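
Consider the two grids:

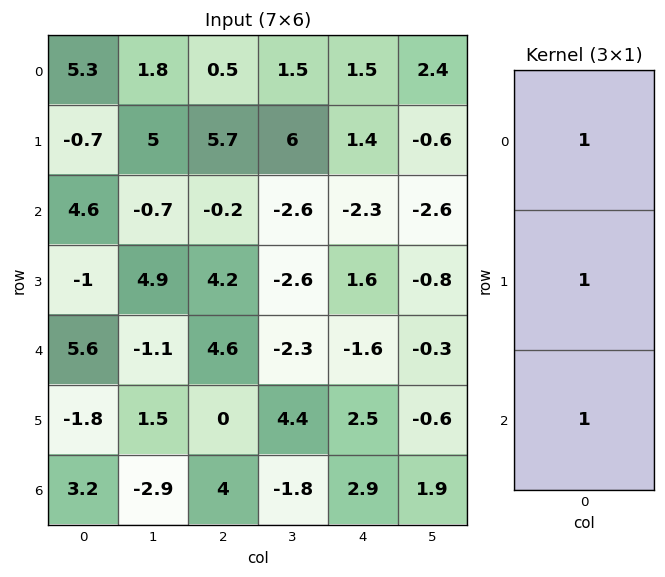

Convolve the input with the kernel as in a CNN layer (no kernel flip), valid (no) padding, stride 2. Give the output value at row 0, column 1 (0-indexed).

6

The receptive field on the input at this output position is [0.5 / 5.7 / -0.2]. Elementwise product with the kernel and sum: 0.5·1 + 5.7·1 + -0.2·1.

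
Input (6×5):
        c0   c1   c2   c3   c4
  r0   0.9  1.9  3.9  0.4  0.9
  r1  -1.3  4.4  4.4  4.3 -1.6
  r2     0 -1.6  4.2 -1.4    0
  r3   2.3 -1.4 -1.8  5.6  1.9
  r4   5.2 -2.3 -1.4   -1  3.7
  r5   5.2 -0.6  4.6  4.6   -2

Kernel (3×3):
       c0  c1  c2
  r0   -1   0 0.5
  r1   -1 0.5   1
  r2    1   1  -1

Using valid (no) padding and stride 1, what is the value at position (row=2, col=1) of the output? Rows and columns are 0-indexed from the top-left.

4.3

The receptive field on the input at this output position is [-1.6 4.2 -1.4 / -1.4 -1.8 5.6 / -2.3 -1.4 -1]. Elementwise product with the kernel and sum: -1.6·-1 + -1.4·0.5 + -1.4·-1 + -1.8·0.5 + 5.6·1 + -2.3·1 + -1.4·1 + -1·-1.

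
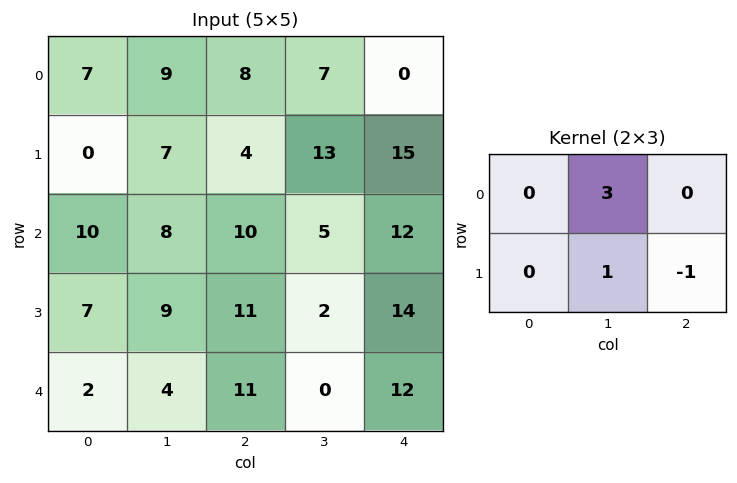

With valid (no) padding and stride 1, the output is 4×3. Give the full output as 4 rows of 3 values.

30 15 19
19 17 32
22 39 3
20 44 -6

Output[0,0]: The receptive field on the input at this output position is [7 9 8 / 0 7 4]. Elementwise product with the kernel and sum: 9·3 + 7·1 + 4·-1.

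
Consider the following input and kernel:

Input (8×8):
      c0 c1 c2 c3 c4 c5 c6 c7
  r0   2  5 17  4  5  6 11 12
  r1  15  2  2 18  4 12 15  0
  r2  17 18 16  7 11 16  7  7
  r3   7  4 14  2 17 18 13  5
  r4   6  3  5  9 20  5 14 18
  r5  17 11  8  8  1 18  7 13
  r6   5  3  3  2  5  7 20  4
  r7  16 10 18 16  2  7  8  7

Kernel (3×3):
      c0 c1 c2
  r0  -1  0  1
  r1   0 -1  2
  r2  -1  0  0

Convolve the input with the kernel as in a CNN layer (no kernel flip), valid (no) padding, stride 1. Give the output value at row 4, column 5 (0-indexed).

25

The receptive field on the input at this output position is [5 14 18 / 18 7 13 / 7 20 4]. Elementwise product with the kernel and sum: 5·-1 + 18·1 + 7·-1 + 13·2 + 7·-1.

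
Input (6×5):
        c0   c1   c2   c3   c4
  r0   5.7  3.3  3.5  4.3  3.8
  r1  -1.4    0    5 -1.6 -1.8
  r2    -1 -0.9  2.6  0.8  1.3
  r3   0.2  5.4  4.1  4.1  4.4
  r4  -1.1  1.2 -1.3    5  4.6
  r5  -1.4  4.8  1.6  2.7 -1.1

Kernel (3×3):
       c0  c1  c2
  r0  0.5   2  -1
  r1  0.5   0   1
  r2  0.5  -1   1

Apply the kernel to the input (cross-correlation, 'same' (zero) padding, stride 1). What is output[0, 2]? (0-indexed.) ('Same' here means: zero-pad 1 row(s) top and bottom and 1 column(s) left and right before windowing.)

-0.65

The receptive field on the zero-padded input at this output position is [0 0 0 / 3.3 3.5 4.3 / 0 5 -1.6]. Elementwise product with the kernel and sum: 0·0.5 + 0·2 + 0·-1 + 3.3·0.5 + 4.3·1 + 0·0.5 + 5·-1 + -1.6·1.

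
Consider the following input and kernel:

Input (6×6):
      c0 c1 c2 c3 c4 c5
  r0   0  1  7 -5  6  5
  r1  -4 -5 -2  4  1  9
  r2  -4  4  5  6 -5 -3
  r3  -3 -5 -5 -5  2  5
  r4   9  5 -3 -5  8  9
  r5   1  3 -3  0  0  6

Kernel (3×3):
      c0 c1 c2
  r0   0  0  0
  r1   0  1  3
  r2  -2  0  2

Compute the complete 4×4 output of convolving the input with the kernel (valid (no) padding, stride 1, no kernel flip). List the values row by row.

Output[0,0]: The receptive field on the input at this output position is [0 1 7 / -4 -5 -2 / -4 4 5]. Elementwise product with the kernel and sum: -5·1 + -2·3 + -4·-2 + 5·2.
Output[0,1]: The receptive field on the input at this output position is [1 7 -5 / -5 -2 4 / 4 5 6]. Elementwise product with the kernel and sum: -2·1 + 4·3 + 4·-2 + 6·2.

7 14 -13 10
15 23 5 6
-44 -40 23 45
-12 -24 25 47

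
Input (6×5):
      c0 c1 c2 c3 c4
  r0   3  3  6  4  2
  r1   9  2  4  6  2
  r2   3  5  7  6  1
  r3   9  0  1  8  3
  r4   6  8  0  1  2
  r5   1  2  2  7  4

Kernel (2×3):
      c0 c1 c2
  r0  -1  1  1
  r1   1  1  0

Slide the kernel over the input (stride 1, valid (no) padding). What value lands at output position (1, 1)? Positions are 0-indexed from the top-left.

The receptive field on the input at this output position is [2 4 6 / 5 7 6]. Elementwise product with the kernel and sum: 2·-1 + 4·1 + 6·1 + 5·1 + 7·1.

20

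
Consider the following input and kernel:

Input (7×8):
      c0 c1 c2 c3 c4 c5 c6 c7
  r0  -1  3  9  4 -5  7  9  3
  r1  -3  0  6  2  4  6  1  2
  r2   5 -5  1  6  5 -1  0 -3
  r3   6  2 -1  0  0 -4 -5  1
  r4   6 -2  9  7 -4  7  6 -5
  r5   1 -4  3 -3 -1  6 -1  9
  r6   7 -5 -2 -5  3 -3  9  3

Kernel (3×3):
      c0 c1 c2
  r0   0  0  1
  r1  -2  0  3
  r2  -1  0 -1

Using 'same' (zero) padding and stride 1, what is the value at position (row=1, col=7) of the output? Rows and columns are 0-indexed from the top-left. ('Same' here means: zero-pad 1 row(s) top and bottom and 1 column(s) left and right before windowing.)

The receptive field on the zero-padded input at this output position is [9 3 0 / 1 2 0 / 0 -3 0]. Elementwise product with the kernel and sum: 0·1 + 1·-2 + 0·3 + 0·-1 + 0·-1.

-2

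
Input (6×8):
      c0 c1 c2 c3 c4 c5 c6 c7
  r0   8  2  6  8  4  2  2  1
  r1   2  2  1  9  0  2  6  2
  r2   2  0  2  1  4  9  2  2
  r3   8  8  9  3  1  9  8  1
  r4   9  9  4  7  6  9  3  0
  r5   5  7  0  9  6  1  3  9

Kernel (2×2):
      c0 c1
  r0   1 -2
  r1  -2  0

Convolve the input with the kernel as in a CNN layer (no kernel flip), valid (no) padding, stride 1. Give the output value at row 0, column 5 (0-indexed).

The receptive field on the input at this output position is [2 2 / 2 6]. Elementwise product with the kernel and sum: 2·1 + 2·-2 + 2·-2.

-6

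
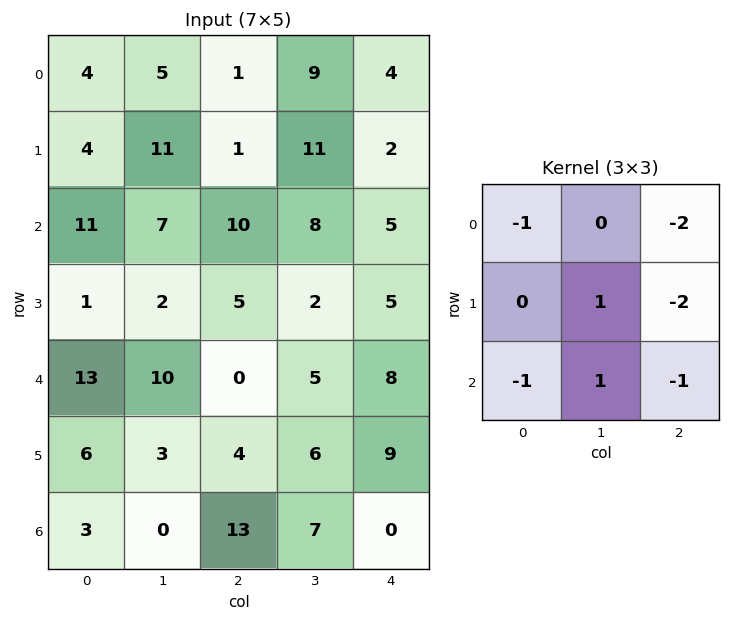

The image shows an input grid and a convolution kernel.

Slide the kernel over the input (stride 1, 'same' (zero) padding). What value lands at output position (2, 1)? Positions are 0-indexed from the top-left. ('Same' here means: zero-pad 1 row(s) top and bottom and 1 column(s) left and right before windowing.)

-23

The receptive field on the zero-padded input at this output position is [4 11 1 / 11 7 10 / 1 2 5]. Elementwise product with the kernel and sum: 4·-1 + 1·-2 + 7·1 + 10·-2 + 1·-1 + 2·1 + 5·-1.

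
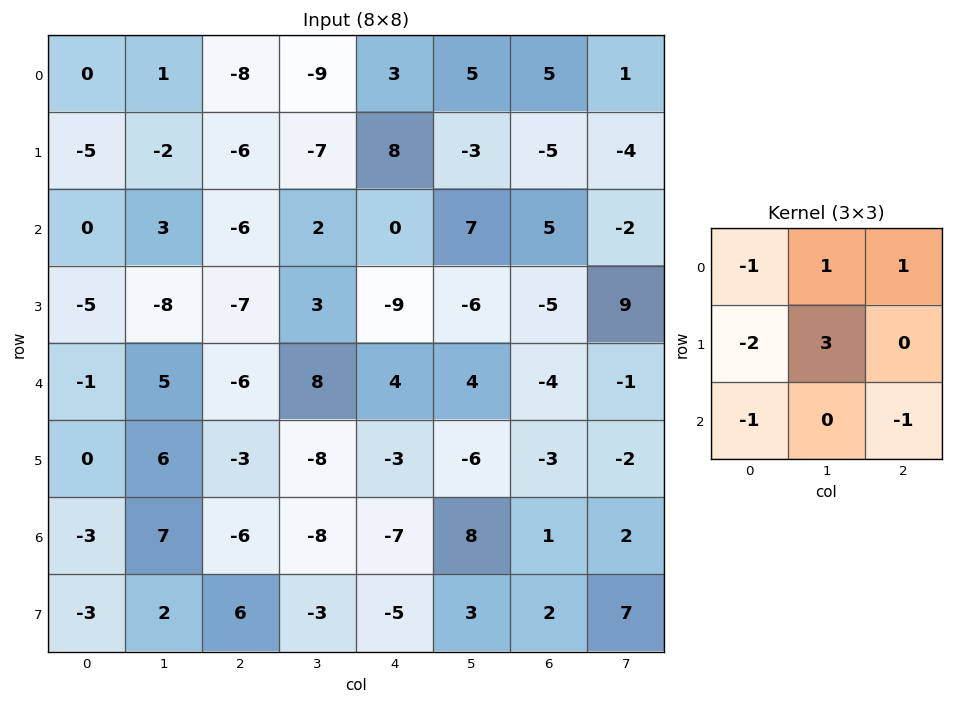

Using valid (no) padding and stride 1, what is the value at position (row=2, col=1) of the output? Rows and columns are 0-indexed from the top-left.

-25

The receptive field on the input at this output position is [3 -6 2 / -8 -7 3 / 5 -6 8]. Elementwise product with the kernel and sum: 3·-1 + -6·1 + 2·1 + -8·-2 + -7·3 + 5·-1 + 8·-1.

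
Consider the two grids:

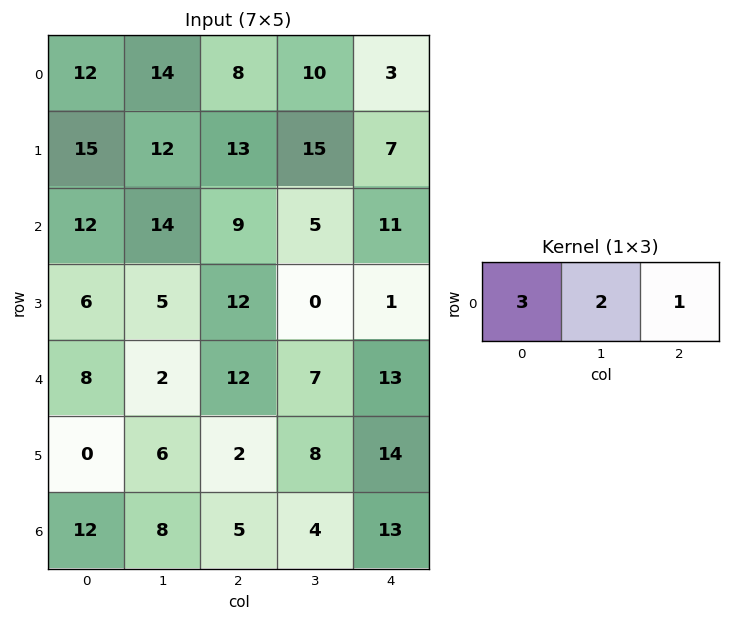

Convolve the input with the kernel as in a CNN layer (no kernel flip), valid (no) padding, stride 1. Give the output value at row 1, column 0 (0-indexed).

82

The receptive field on the input at this output position is [15 12 13]. Elementwise product with the kernel and sum: 15·3 + 12·2 + 13·1.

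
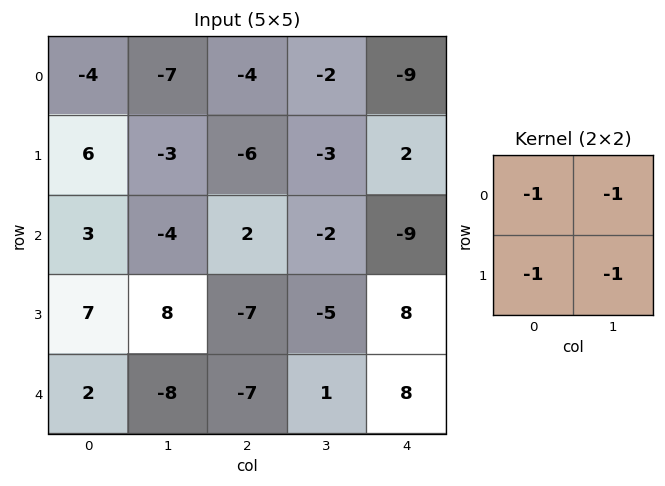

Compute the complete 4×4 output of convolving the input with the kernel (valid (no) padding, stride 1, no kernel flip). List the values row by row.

Output[0,0]: The receptive field on the input at this output position is [-4 -7 / 6 -3]. Elementwise product with the kernel and sum: -4·-1 + -7·-1 + 6·-1 + -3·-1.

8 20 15 12
-2 11 9 12
-14 1 12 8
-9 14 18 -12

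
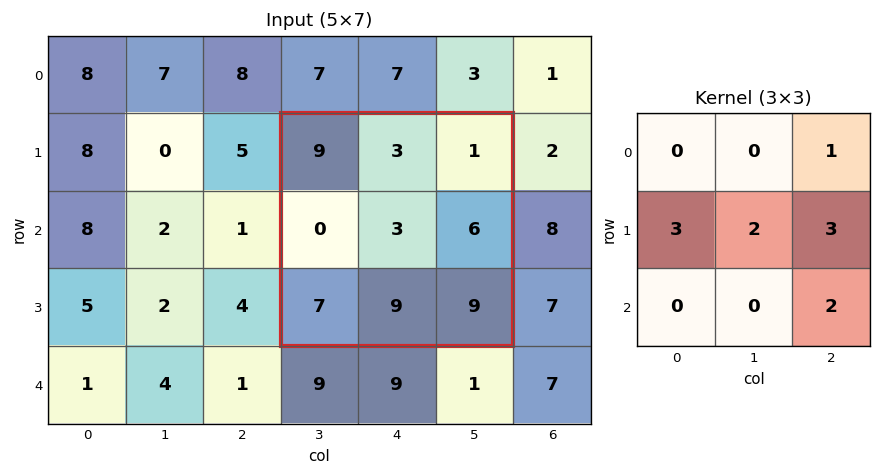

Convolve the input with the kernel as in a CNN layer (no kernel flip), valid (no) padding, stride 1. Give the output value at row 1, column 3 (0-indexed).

43

The receptive field on the input at this output position is [9 3 1 / 0 3 6 / 7 9 9]. Elementwise product with the kernel and sum: 1·1 + 0·3 + 3·2 + 6·3 + 9·2.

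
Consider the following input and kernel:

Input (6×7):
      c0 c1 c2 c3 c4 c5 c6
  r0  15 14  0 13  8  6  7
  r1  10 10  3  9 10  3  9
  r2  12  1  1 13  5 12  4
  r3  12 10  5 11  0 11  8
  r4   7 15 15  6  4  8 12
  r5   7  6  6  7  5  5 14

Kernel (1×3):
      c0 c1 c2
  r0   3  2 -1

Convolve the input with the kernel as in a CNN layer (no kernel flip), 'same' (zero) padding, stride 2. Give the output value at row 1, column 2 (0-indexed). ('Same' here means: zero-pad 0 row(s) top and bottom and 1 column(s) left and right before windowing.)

37

The receptive field on the zero-padded input at this output position is [13 5 12]. Elementwise product with the kernel and sum: 13·3 + 5·2 + 12·-1.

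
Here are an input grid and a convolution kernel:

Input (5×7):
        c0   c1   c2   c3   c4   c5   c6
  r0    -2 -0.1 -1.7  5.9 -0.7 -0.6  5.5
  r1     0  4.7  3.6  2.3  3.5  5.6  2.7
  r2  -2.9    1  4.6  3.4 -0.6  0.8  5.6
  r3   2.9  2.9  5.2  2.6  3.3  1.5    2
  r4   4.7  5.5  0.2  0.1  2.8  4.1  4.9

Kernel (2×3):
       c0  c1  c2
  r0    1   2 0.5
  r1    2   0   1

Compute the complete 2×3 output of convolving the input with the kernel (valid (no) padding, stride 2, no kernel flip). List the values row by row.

Output[0,0]: The receptive field on the input at this output position is [-2 -0.1 -1.7 / 0 4.7 3.6]. Elementwise product with the kernel and sum: -2·1 + -0.1·2 + -1.7·0.5 + 0·2 + 3.6·1.
Output[0,1]: The receptive field on the input at this output position is [-1.7 5.9 -0.7 / 3.6 2.3 3.5]. Elementwise product with the kernel and sum: -1.7·1 + 5.9·2 + -0.7·0.5 + 3.6·2 + 3.5·1.

0.55 20.45 10.55
12.4 24.8 12.4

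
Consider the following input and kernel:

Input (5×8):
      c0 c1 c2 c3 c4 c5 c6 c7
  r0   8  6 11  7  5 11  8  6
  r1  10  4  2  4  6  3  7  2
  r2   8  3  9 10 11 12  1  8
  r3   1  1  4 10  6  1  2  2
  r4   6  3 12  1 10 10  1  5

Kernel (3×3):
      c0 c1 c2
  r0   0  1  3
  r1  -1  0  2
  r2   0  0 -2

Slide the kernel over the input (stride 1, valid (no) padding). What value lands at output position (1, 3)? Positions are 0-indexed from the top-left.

27

The receptive field on the input at this output position is [4 6 3 / 10 11 12 / 10 6 1]. Elementwise product with the kernel and sum: 6·1 + 3·3 + 10·-1 + 12·2 + 1·-2.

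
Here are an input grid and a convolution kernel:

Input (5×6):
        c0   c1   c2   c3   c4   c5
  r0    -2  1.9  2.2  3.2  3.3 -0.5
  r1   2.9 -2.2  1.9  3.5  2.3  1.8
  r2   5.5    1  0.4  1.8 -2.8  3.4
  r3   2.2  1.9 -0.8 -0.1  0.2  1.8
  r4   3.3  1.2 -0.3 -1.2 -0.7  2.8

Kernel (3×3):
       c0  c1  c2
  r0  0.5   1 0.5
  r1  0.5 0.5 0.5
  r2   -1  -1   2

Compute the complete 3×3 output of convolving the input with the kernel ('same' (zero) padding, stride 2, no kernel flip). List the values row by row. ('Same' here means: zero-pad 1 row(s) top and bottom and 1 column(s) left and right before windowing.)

Output[0,0]: The receptive field on the zero-padded input at this output position is [0 0 0 / 0 -2 1.9 / 0 2.9 -2.2]. Elementwise product with the kernel and sum: 0·0.5 + 0·1 + 0·0.5 + 0·0.5 + -2·0.5 + 1.9·0.5 + 0·-1 + 2.9·-1 + -2.2·2.

-7.35 10.95 0.8
6.65 2.85 9.65
5.4 -0.05 1.5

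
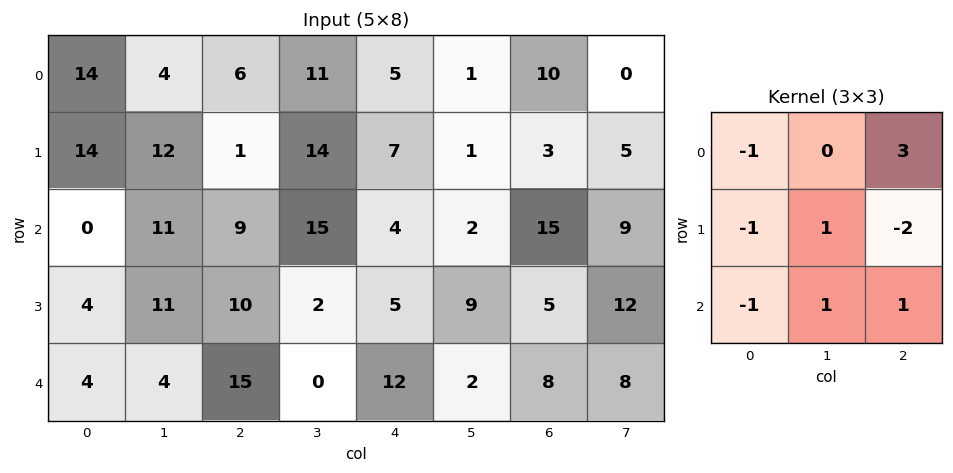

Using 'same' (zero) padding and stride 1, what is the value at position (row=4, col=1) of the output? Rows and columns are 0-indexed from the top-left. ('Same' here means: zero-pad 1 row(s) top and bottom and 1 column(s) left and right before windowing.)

The receptive field on the zero-padded input at this output position is [4 11 10 / 4 4 15 / 0 0 0]. Elementwise product with the kernel and sum: 4·-1 + 10·3 + 4·-1 + 4·1 + 15·-2 + 0·-1 + 0·1 + 0·1.

-4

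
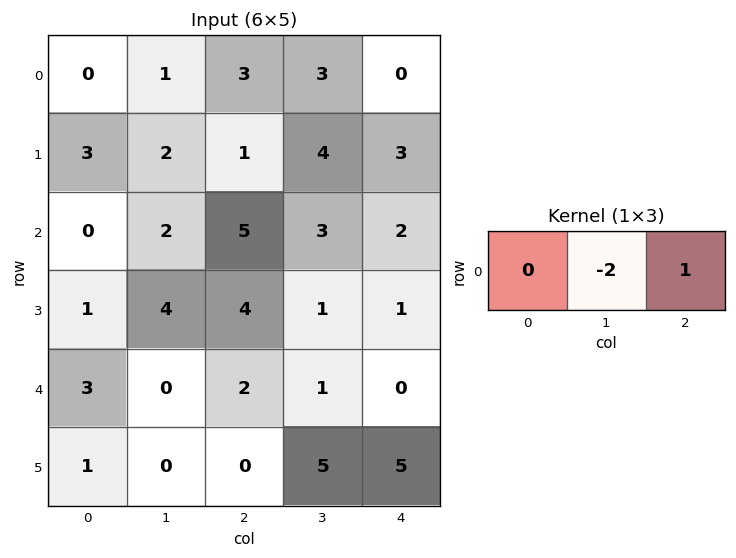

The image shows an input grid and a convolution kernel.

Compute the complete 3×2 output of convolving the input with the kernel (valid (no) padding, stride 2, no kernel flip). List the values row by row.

1 -6
1 -4
2 -2

Output[0,0]: The receptive field on the input at this output position is [0 1 3]. Elementwise product with the kernel and sum: 1·-2 + 3·1.
Output[0,1]: The receptive field on the input at this output position is [3 3 0]. Elementwise product with the kernel and sum: 3·-2 + 0·1.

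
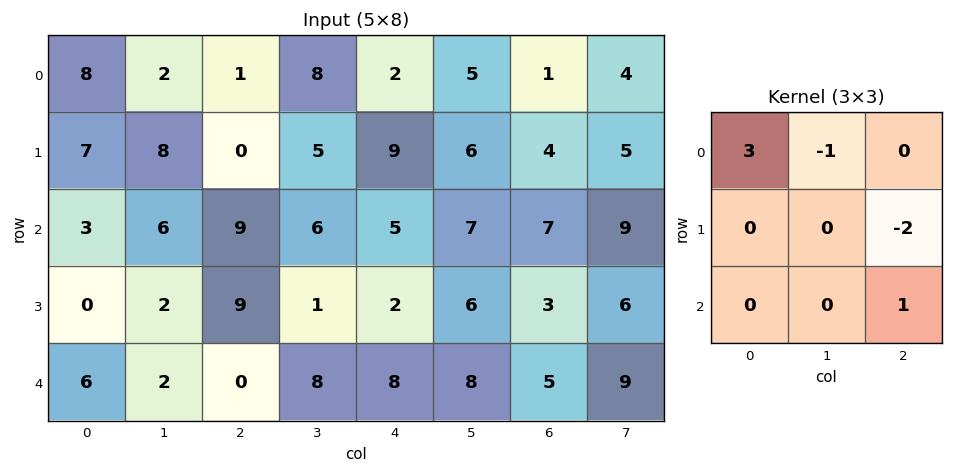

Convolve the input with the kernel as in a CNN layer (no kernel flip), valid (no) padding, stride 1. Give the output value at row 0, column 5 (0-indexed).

The receptive field on the input at this output position is [5 1 4 / 6 4 5 / 7 7 9]. Elementwise product with the kernel and sum: 5·3 + 1·-1 + 5·-2 + 9·1.

13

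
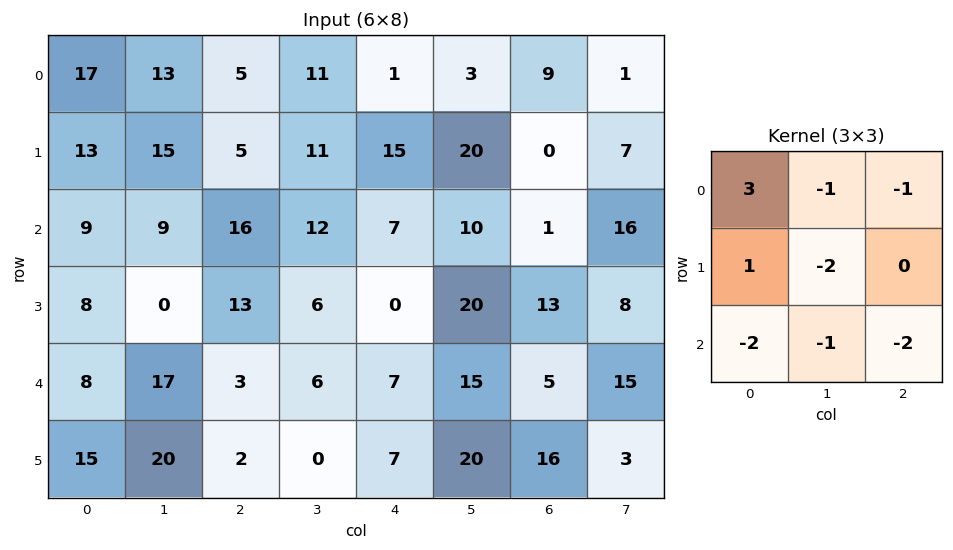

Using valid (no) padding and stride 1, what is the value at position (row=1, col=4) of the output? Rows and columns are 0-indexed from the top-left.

The receptive field on the input at this output position is [15 20 0 / 7 10 1 / 0 20 13]. Elementwise product with the kernel and sum: 15·3 + 20·-1 + 0·-1 + 7·1 + 10·-2 + 0·-2 + 20·-1 + 13·-2.

-34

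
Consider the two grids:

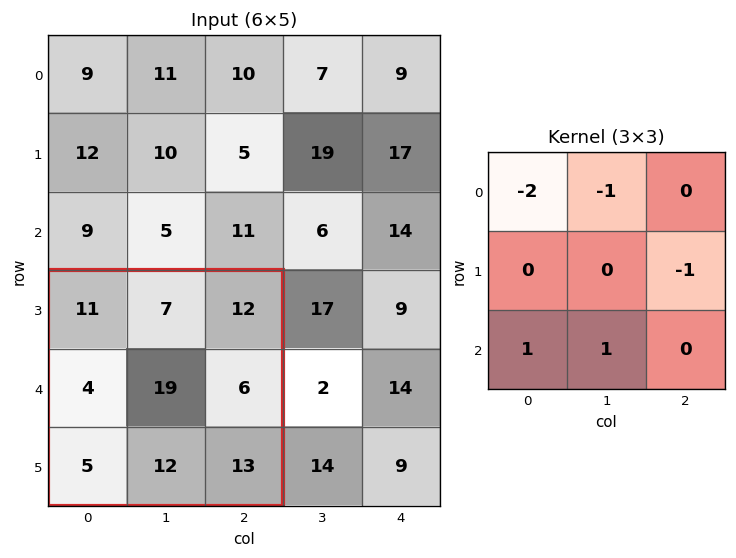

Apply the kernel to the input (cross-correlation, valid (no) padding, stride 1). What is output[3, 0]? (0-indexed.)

-18

The receptive field on the input at this output position is [11 7 12 / 4 19 6 / 5 12 13]. Elementwise product with the kernel and sum: 11·-2 + 7·-1 + 6·-1 + 5·1 + 12·1.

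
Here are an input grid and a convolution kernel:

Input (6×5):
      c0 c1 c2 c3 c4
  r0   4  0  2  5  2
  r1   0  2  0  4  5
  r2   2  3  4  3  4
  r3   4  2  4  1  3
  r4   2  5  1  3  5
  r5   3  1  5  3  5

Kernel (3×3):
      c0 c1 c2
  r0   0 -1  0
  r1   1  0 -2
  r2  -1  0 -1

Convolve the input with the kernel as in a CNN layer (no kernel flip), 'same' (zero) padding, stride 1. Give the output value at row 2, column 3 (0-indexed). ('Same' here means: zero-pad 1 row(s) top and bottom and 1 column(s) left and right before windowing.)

The receptive field on the zero-padded input at this output position is [0 4 5 / 4 3 4 / 4 1 3]. Elementwise product with the kernel and sum: 4·-1 + 4·1 + 4·-2 + 4·-1 + 3·-1.

-15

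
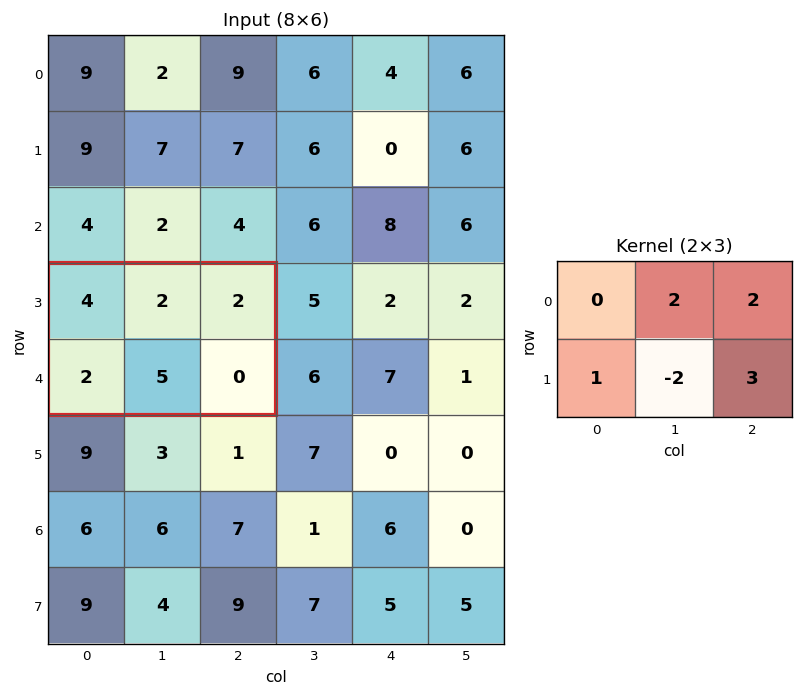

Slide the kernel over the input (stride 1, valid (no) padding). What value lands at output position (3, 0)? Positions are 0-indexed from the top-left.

0

The receptive field on the input at this output position is [4 2 2 / 2 5 0]. Elementwise product with the kernel and sum: 2·2 + 2·2 + 2·1 + 5·-2 + 0·3.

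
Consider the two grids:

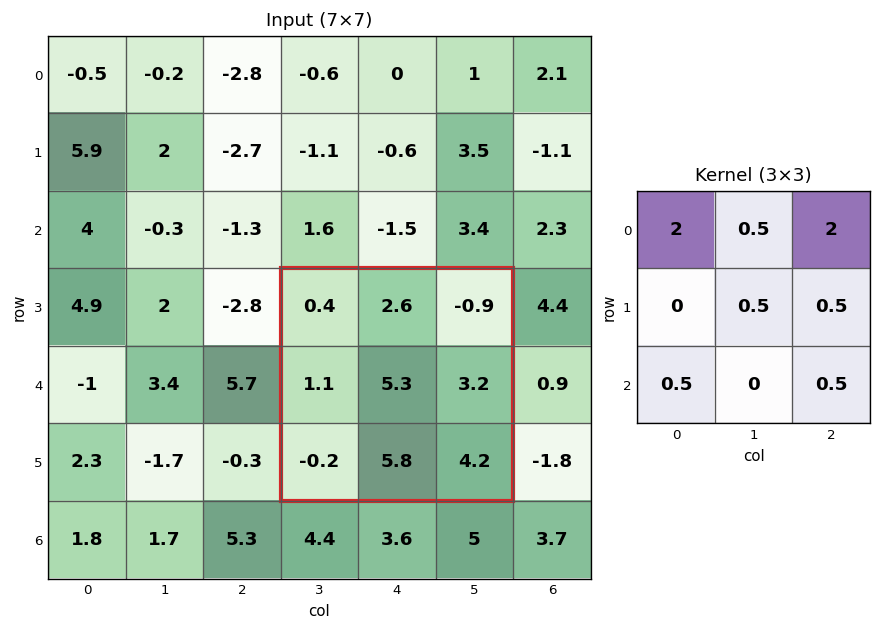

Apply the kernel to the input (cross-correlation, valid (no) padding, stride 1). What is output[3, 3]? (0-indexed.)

The receptive field on the input at this output position is [0.4 2.6 -0.9 / 1.1 5.3 3.2 / -0.2 5.8 4.2]. Elementwise product with the kernel and sum: 0.4·2 + 2.6·0.5 + -0.9·2 + 5.3·0.5 + 3.2·0.5 + -0.2·0.5 + 4.2·0.5.

6.55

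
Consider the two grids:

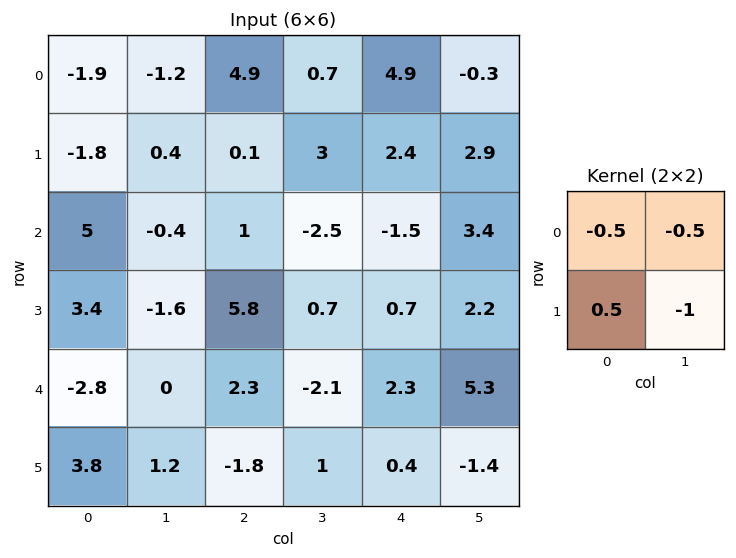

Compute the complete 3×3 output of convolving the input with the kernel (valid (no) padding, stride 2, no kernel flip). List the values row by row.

Output[0,0]: The receptive field on the input at this output position is [-1.9 -1.2 / -1.8 0.4]. Elementwise product with the kernel and sum: -1.9·-0.5 + -1.2·-0.5 + -1.8·0.5 + 0.4·-1.
Output[0,1]: The receptive field on the input at this output position is [4.9 0.7 / 0.1 3]. Elementwise product with the kernel and sum: 4.9·-0.5 + 0.7·-0.5 + 0.1·0.5 + 3·-1.

0.25 -5.75 -4
1 2.95 -2.8
2.1 -2 -2.2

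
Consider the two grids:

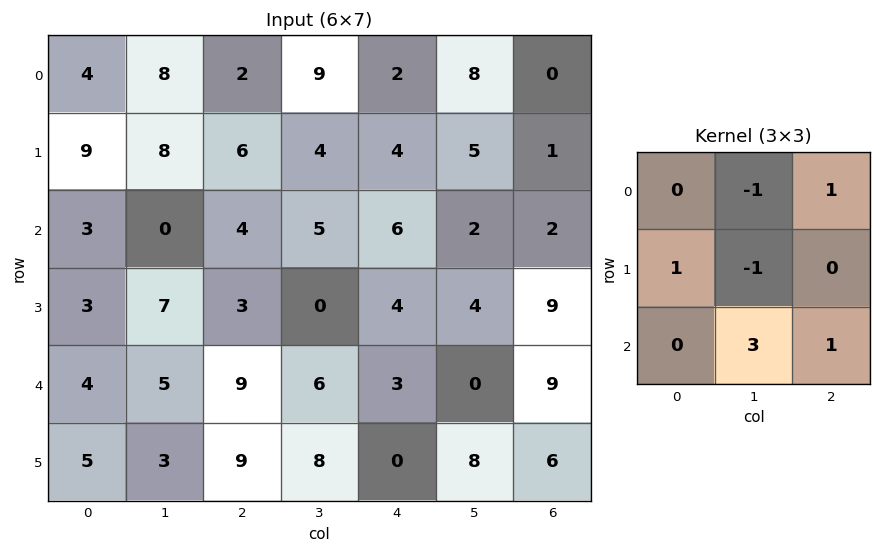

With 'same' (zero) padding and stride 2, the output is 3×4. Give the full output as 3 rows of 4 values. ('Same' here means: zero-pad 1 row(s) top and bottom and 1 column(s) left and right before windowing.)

31 28 24 11
12 3 16 26
18 28 11 0

Output[0,0]: The receptive field on the zero-padded input at this output position is [0 0 0 / 0 4 8 / 0 9 8]. Elementwise product with the kernel and sum: 0·-1 + 0·1 + 0·1 + 4·-1 + 9·3 + 8·1.
Output[0,1]: The receptive field on the zero-padded input at this output position is [0 0 0 / 8 2 9 / 8 6 4]. Elementwise product with the kernel and sum: 0·-1 + 0·1 + 8·1 + 2·-1 + 6·3 + 4·1.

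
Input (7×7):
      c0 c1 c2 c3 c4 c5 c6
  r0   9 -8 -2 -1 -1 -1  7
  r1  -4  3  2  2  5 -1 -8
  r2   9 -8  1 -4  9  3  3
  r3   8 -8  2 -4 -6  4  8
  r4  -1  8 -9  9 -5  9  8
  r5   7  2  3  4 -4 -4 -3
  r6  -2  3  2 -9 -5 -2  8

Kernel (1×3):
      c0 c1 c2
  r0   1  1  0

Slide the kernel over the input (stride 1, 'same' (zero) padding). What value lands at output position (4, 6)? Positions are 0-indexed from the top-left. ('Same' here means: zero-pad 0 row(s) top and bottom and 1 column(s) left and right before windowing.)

17

The receptive field on the zero-padded input at this output position is [9 8 0]. Elementwise product with the kernel and sum: 9·1 + 8·1.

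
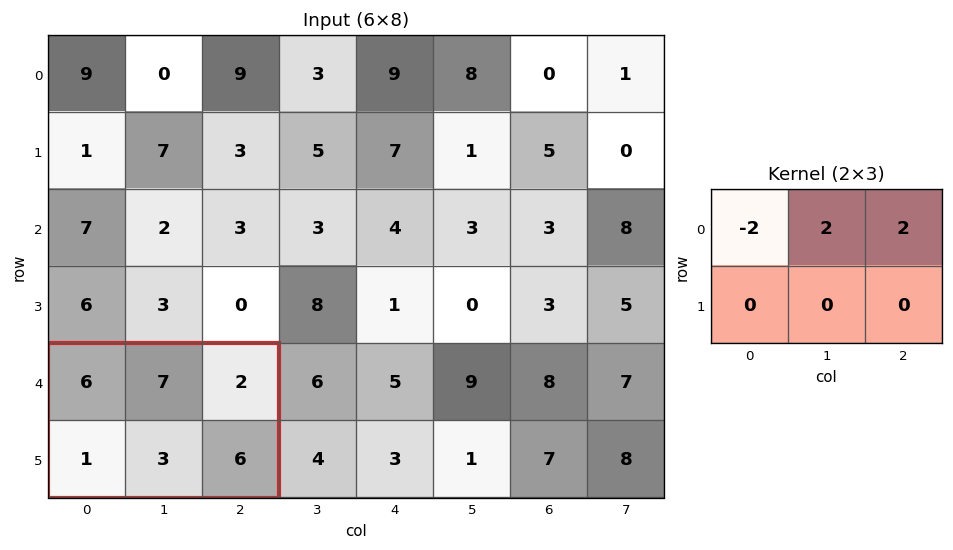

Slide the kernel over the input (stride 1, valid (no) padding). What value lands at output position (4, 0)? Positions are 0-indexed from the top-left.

6

The receptive field on the input at this output position is [6 7 2 / 1 3 6]. Elementwise product with the kernel and sum: 6·-2 + 7·2 + 2·2.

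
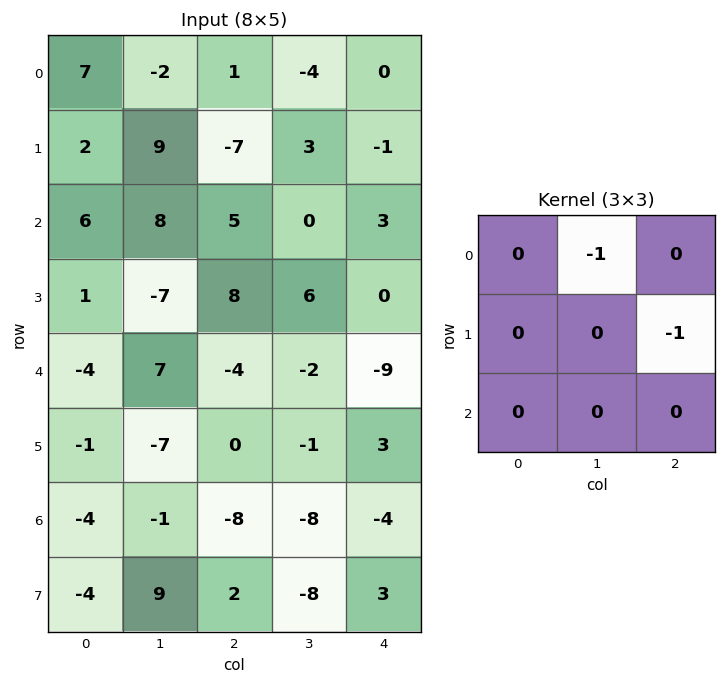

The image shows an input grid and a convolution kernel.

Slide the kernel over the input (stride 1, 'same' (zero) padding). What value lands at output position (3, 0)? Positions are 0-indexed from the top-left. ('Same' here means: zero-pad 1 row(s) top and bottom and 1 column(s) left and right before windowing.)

The receptive field on the zero-padded input at this output position is [0 6 8 / 0 1 -7 / 0 -4 7]. Elementwise product with the kernel and sum: 6·-1 + -7·-1.

1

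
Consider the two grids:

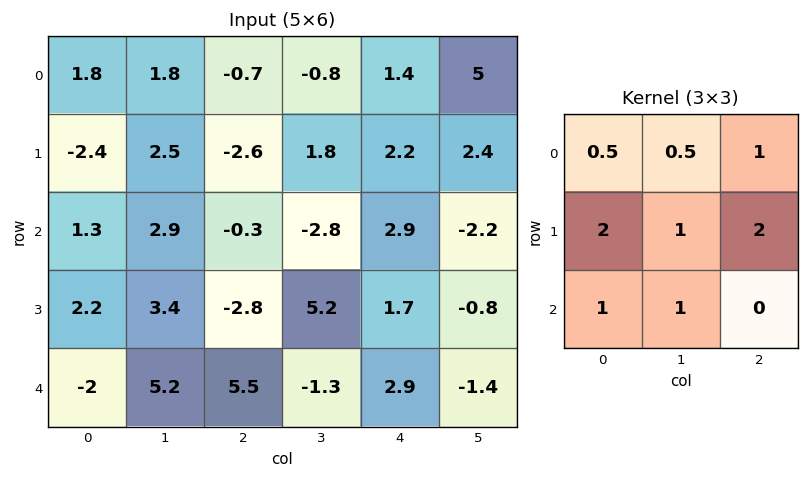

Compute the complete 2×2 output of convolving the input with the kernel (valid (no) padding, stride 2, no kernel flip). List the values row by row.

Output[0,0]: The receptive field on the input at this output position is [1.8 1.8 -0.7 / -2.4 2.5 -2.6 / 1.3 2.9 -0.3]. Elementwise product with the kernel and sum: 1.8·0.5 + 1.8·0.5 + -0.7·1 + -2.4·2 + 2.5·1 + -2.6·2 + 1.3·1 + 2.9·1.

-2.2 -1.45
7.2 8.55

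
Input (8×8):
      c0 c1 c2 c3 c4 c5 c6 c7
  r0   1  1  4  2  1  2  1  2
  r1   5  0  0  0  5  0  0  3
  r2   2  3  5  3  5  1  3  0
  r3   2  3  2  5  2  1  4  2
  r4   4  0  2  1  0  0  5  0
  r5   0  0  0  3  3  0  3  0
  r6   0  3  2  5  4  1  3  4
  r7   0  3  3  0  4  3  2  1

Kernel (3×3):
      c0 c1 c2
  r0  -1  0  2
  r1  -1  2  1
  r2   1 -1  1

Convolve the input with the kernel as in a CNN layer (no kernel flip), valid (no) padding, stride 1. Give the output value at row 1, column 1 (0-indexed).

16

The receptive field on the input at this output position is [0 0 0 / 3 5 3 / 3 2 5]. Elementwise product with the kernel and sum: 0·-1 + 0·2 + 3·-1 + 5·2 + 3·1 + 3·1 + 2·-1 + 5·1.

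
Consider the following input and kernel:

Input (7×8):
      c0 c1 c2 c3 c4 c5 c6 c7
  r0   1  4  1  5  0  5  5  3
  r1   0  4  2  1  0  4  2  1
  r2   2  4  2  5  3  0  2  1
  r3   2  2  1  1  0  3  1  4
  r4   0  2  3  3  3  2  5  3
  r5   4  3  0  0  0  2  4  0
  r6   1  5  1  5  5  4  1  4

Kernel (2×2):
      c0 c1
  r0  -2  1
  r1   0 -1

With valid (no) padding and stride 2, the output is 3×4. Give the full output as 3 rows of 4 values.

Output[0,0]: The receptive field on the input at this output position is [1 4 / 0 4]. Elementwise product with the kernel and sum: 1·-2 + 4·1 + 4·-1.

-2 2 1 -8
-2 0 -9 -7
-1 -3 -6 -7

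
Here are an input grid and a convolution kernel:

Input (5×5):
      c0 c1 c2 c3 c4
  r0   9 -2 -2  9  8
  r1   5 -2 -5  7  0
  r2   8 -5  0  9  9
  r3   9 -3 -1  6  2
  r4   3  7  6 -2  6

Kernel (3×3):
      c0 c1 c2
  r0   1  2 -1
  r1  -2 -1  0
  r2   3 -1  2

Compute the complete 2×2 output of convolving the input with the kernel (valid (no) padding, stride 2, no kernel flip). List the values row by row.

28 20
-3 37

Output[0,0]: The receptive field on the input at this output position is [9 -2 -2 / 5 -2 -5 / 8 -5 0]. Elementwise product with the kernel and sum: 9·1 + -2·2 + -2·-1 + 5·-2 + -2·-1 + 8·3 + -5·-1 + 0·2.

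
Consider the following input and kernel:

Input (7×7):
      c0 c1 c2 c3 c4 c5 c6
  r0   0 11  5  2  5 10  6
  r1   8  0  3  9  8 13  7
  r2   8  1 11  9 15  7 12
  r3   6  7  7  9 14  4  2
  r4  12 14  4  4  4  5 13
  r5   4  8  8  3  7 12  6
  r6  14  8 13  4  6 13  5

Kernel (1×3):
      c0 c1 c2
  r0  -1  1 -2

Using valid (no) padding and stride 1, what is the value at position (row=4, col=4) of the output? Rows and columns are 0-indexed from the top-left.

The receptive field on the input at this output position is [4 5 13]. Elementwise product with the kernel and sum: 4·-1 + 5·1 + 13·-2.

-25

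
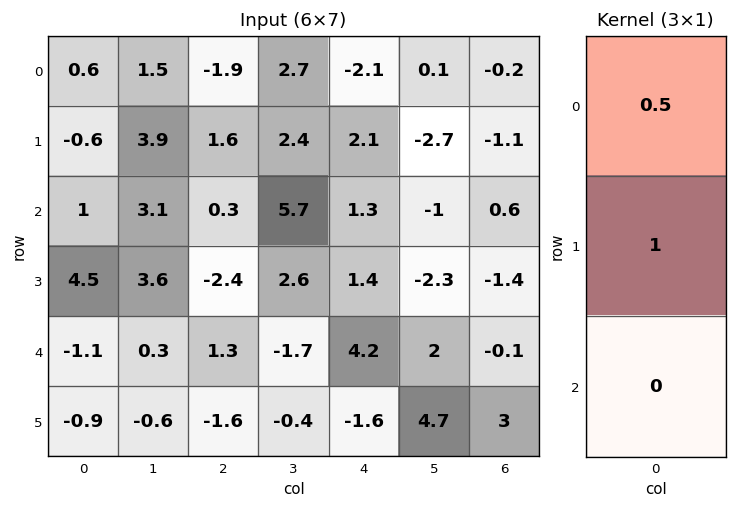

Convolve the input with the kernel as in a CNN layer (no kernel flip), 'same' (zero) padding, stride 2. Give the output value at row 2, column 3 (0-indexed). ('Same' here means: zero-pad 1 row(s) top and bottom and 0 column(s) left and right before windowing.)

The receptive field on the zero-padded input at this output position is [-1.4 / -0.1 / 3]. Elementwise product with the kernel and sum: -1.4·0.5 + -0.1·1.

-0.8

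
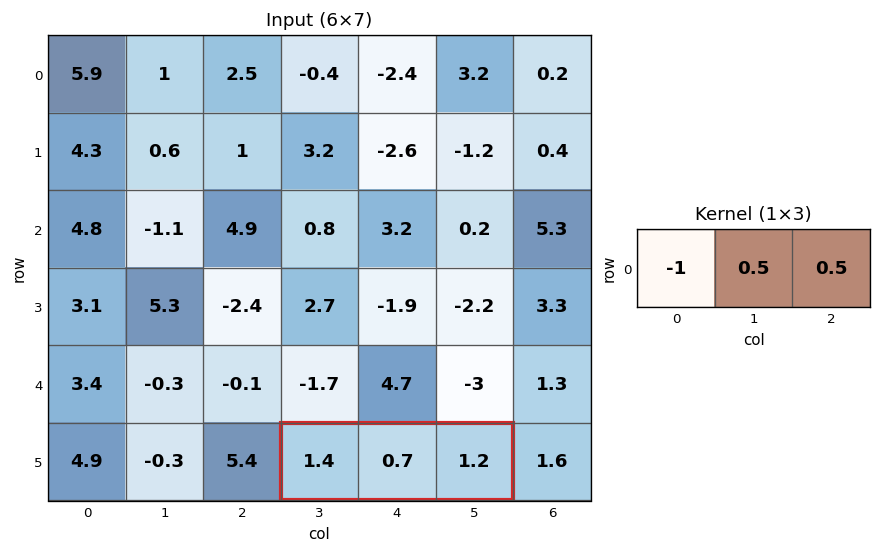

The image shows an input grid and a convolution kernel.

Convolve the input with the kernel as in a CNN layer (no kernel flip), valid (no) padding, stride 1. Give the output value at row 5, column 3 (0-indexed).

-0.45

The receptive field on the input at this output position is [1.4 0.7 1.2]. Elementwise product with the kernel and sum: 1.4·-1 + 0.7·0.5 + 1.2·0.5.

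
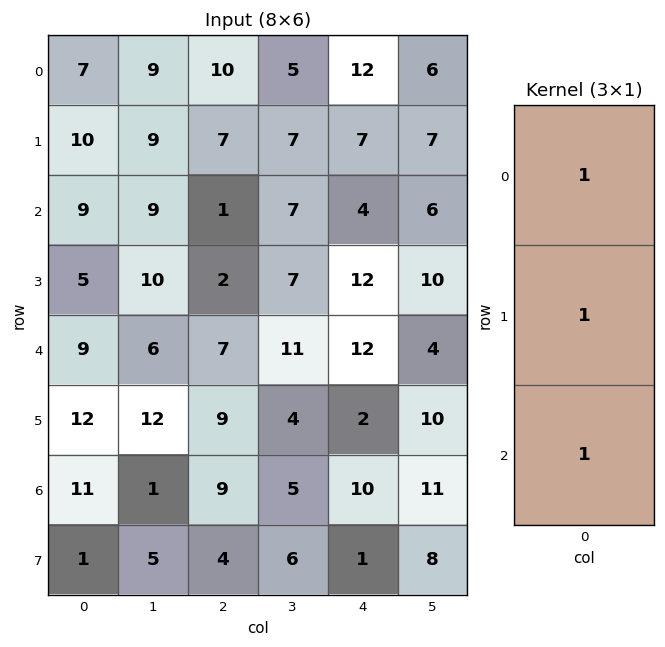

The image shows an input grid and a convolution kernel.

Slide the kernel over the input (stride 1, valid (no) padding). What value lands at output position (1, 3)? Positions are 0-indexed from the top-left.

21

The receptive field on the input at this output position is [7 / 7 / 7]. Elementwise product with the kernel and sum: 7·1 + 7·1 + 7·1.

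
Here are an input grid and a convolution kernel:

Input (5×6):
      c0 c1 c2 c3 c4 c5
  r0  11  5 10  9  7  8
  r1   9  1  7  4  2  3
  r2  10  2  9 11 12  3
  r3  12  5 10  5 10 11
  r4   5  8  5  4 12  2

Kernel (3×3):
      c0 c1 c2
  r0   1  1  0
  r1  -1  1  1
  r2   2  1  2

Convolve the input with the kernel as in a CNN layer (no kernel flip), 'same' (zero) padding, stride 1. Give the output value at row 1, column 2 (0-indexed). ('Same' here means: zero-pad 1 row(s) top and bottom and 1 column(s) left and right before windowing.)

60

The receptive field on the zero-padded input at this output position is [5 10 9 / 1 7 4 / 2 9 11]. Elementwise product with the kernel and sum: 5·1 + 10·1 + 1·-1 + 7·1 + 4·1 + 2·2 + 9·1 + 11·2.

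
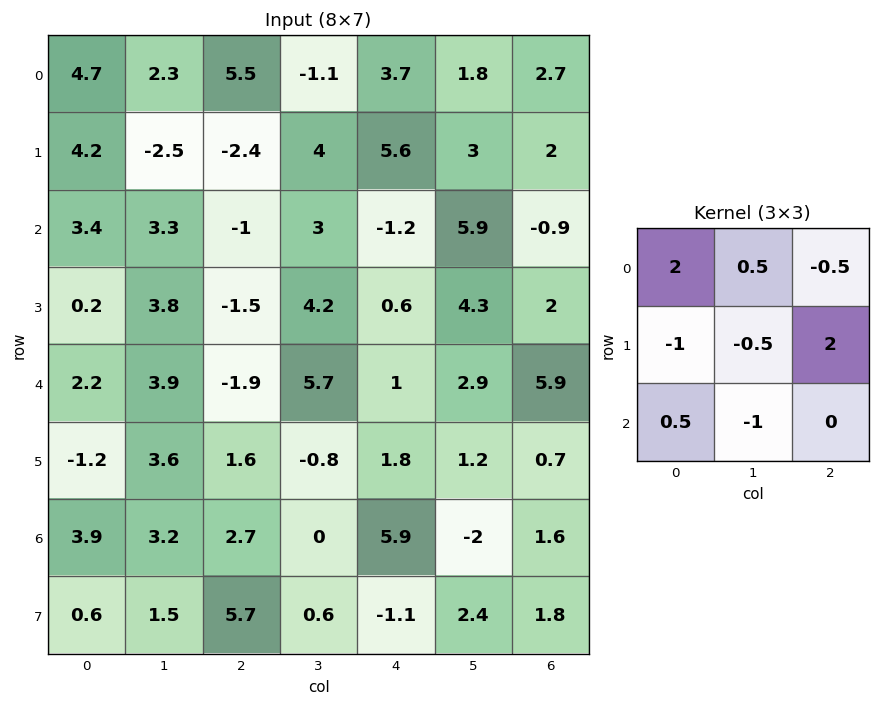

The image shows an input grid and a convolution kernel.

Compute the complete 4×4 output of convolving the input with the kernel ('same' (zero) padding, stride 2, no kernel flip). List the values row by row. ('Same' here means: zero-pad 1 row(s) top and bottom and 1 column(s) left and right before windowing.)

Output[0,0]: The receptive field on the zero-padded input at this output position is [0 0 0 / 0 4.7 2.3 / 0 4.2 -2.5]. Elementwise product with the kernel and sum: 0·2 + 0·0.5 + 0·-0.5 + 0·-1 + 4.7·-0.5 + 2.3·2 + 0·0.5 + 4.2·-1.
Output[0,1]: The receptive field on the zero-padded input at this output position is [0 0 0 / 2.3 5.5 -1.1 / -2.5 -2.4 4]. Elementwise product with the kernel and sum: 0·2 + 0·0.5 + 0·-0.5 + 2.3·-1 + 5.5·-0.5 + -1.1·2 + -2.5·0.5 + -2.4·-1.

-1.95 -6.1 -0.75 -3.65
8.05 -1.6 20.2 1.7
6.1 13.4 3.95 3.65
1.45 -1.1 -6.85 3.35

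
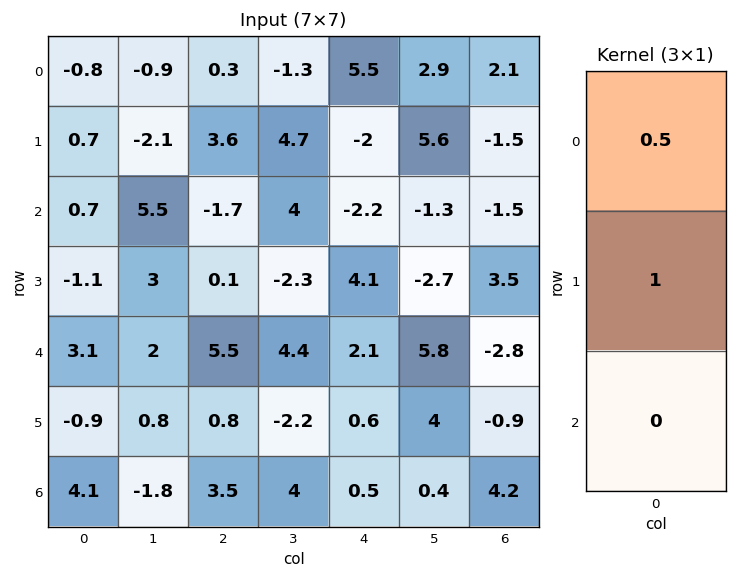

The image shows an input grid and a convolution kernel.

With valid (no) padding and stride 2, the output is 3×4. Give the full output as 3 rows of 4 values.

Output[0,0]: The receptive field on the input at this output position is [-0.8 / 0.7 / 0.7]. Elementwise product with the kernel and sum: -0.8·0.5 + 0.7·1.

0.3 3.75 0.75 -0.45
-0.75 -0.75 3 2.75
0.65 3.55 1.65 -2.3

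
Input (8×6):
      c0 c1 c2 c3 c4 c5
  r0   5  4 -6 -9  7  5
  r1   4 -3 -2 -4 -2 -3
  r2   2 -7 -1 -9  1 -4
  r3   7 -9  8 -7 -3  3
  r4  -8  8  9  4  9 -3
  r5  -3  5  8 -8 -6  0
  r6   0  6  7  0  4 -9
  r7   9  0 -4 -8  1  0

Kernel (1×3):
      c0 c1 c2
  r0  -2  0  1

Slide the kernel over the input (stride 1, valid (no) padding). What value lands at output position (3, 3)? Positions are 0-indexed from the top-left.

17

The receptive field on the input at this output position is [-7 -3 3]. Elementwise product with the kernel and sum: -7·-2 + 3·1.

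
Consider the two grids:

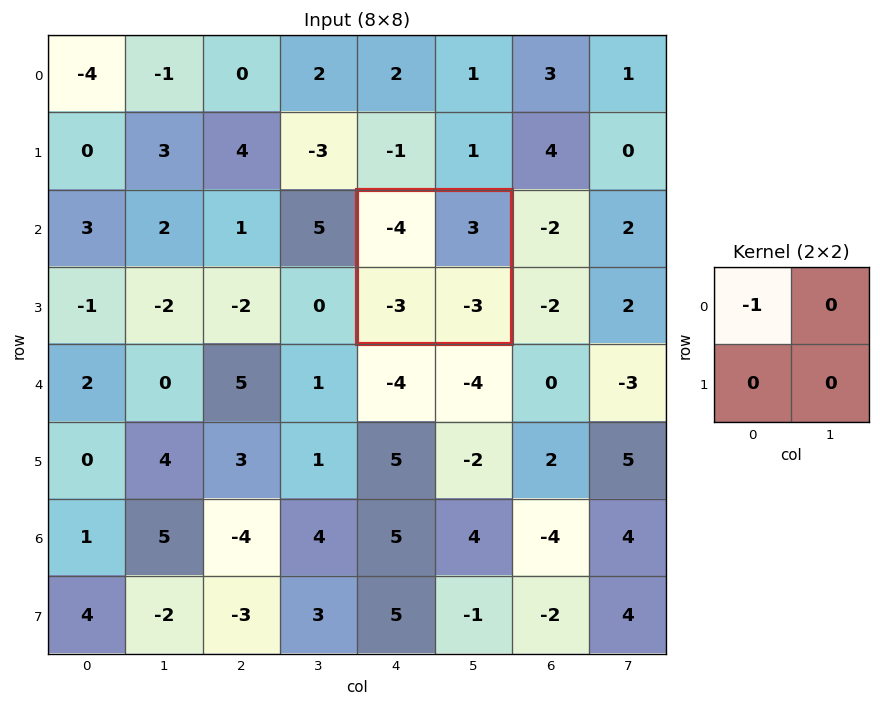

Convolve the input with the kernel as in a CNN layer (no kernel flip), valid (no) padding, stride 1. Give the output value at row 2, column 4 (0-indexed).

The receptive field on the input at this output position is [-4 3 / -3 -3]. Elementwise product with the kernel and sum: -4·-1.

4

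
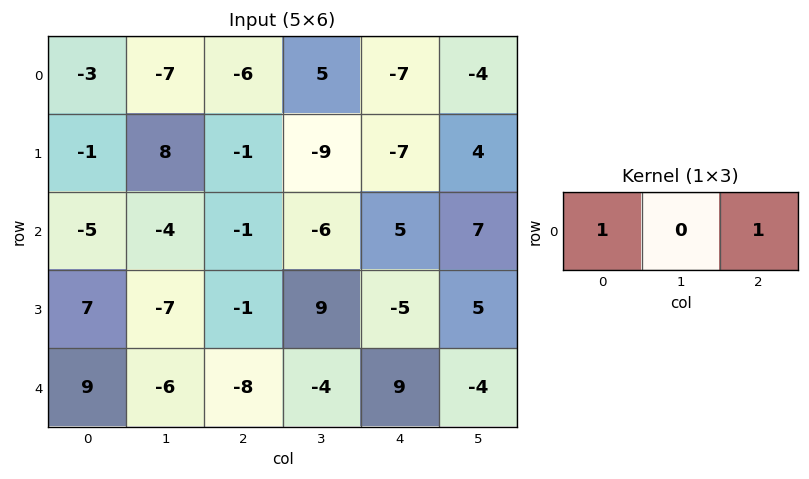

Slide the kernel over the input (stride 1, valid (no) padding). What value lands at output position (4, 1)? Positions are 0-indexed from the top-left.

-10

The receptive field on the input at this output position is [-6 -8 -4]. Elementwise product with the kernel and sum: -6·1 + -4·1.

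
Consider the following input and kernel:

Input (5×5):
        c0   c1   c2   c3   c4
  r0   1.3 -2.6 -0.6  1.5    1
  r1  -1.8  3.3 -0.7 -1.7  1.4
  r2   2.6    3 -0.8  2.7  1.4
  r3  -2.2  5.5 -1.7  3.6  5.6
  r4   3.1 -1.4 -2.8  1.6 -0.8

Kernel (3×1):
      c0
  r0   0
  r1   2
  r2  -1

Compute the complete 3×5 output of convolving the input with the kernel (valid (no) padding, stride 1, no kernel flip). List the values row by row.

Output[0,0]: The receptive field on the input at this output position is [1.3 / -1.8 / 2.6]. Elementwise product with the kernel and sum: -1.8·2 + 2.6·-1.

-6.2 3.6 -0.6 -6.1 1.4
7.4 0.5 0.1 1.8 -2.8
-7.5 12.4 -0.6 5.6 12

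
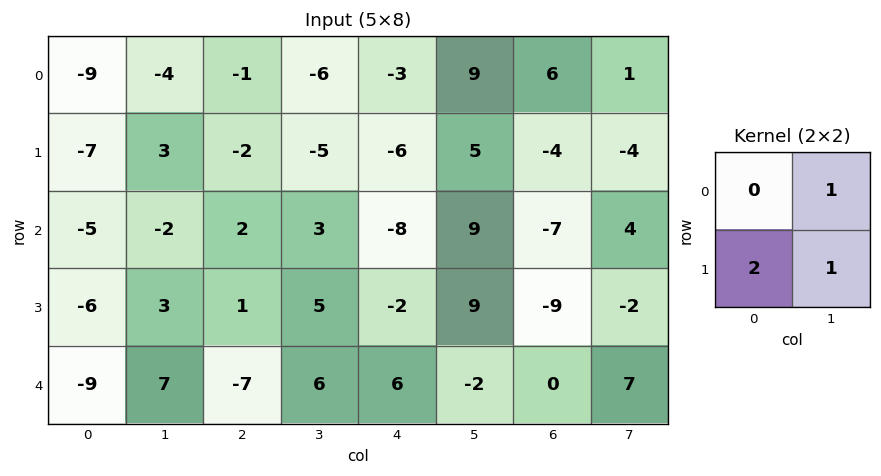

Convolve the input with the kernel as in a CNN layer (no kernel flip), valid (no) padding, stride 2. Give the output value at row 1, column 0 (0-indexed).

-11

The receptive field on the input at this output position is [-5 -2 / -6 3]. Elementwise product with the kernel and sum: -2·1 + -6·2 + 3·1.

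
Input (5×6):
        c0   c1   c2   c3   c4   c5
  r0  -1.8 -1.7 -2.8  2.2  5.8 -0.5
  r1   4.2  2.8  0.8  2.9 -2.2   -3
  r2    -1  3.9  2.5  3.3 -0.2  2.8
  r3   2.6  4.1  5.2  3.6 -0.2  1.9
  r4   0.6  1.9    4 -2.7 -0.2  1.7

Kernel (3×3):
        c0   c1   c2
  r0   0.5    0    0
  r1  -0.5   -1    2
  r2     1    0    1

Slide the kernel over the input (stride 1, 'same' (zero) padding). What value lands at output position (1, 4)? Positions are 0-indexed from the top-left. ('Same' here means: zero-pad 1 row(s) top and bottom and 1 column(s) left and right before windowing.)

The receptive field on the zero-padded input at this output position is [2.2 5.8 -0.5 / 2.9 -2.2 -3 / 3.3 -0.2 2.8]. Elementwise product with the kernel and sum: 2.2·0.5 + 2.9·-0.5 + -2.2·-1 + -3·2 + 3.3·1 + 2.8·1.

1.95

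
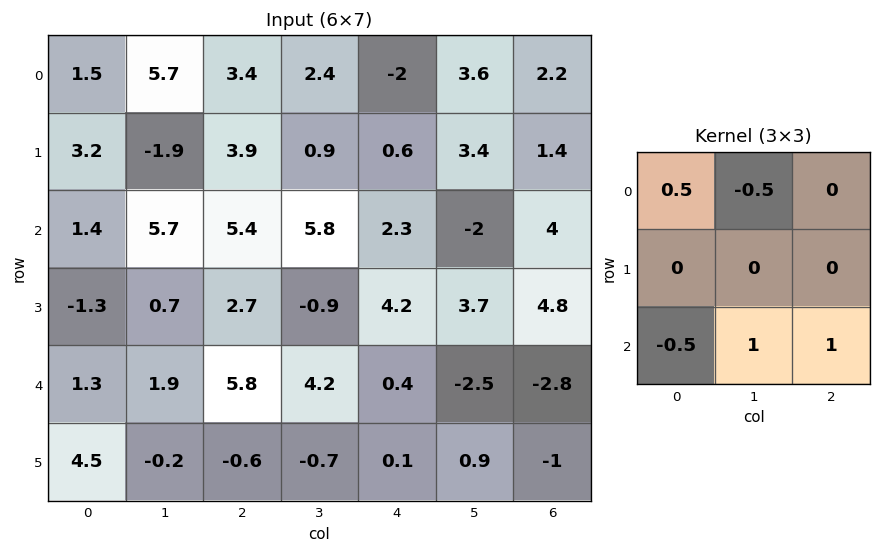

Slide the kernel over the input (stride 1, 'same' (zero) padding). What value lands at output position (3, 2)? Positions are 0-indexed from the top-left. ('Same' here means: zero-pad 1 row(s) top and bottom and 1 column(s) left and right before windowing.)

The receptive field on the zero-padded input at this output position is [5.7 5.4 5.8 / 0.7 2.7 -0.9 / 1.9 5.8 4.2]. Elementwise product with the kernel and sum: 5.7·0.5 + 5.4·-0.5 + 1.9·-0.5 + 5.8·1 + 4.2·1.

9.2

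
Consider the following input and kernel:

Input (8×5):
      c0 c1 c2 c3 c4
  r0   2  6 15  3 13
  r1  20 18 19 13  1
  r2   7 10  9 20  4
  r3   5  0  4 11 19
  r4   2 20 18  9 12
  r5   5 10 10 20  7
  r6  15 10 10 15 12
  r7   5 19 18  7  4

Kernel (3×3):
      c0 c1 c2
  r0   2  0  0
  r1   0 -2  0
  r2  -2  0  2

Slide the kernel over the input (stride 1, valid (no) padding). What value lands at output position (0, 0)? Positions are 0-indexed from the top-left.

The receptive field on the input at this output position is [2 6 15 / 20 18 19 / 7 10 9]. Elementwise product with the kernel and sum: 2·2 + 18·-2 + 7·-2 + 9·2.

-28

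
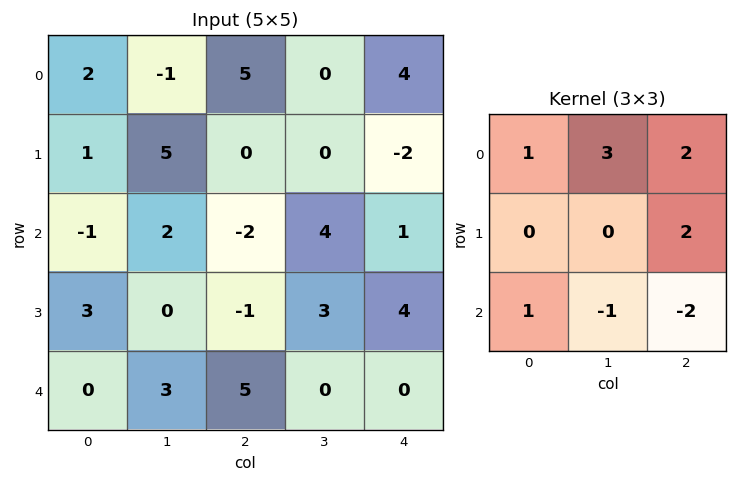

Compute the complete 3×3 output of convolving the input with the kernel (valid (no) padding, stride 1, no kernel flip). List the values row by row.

10 10 1
17 8 -14
-14 8 25

Output[0,0]: The receptive field on the input at this output position is [2 -1 5 / 1 5 0 / -1 2 -2]. Elementwise product with the kernel and sum: 2·1 + -1·3 + 5·2 + 0·2 + -1·1 + 2·-1 + -2·-2.
Output[0,1]: The receptive field on the input at this output position is [-1 5 0 / 5 0 0 / 2 -2 4]. Elementwise product with the kernel and sum: -1·1 + 5·3 + 0·2 + 0·2 + 2·1 + -2·-1 + 4·-2.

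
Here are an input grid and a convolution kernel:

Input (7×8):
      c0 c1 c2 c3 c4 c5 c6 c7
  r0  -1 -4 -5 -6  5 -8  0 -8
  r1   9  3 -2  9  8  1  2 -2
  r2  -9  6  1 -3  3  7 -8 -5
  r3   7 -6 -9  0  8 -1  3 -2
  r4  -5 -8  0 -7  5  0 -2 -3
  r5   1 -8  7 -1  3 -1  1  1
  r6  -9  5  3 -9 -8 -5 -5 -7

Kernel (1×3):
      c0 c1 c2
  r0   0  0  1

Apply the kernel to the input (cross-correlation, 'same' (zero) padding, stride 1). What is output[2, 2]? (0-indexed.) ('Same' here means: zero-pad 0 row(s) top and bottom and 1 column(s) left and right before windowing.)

The receptive field on the zero-padded input at this output position is [6 1 -3]. Elementwise product with the kernel and sum: -3·1.

-3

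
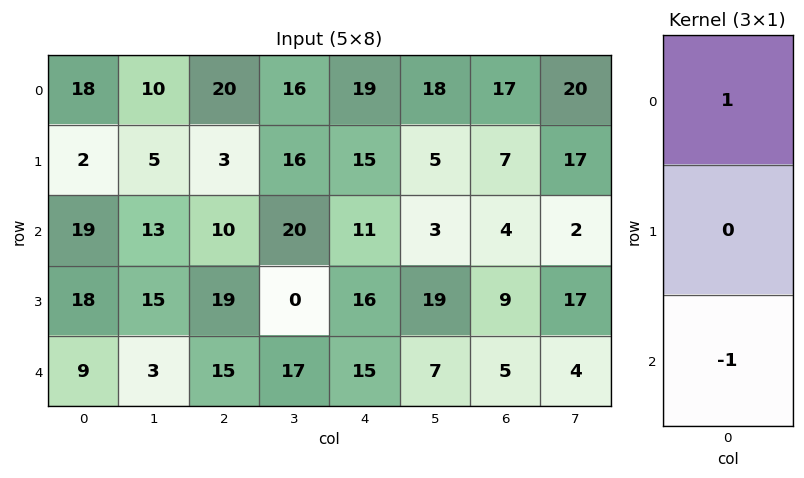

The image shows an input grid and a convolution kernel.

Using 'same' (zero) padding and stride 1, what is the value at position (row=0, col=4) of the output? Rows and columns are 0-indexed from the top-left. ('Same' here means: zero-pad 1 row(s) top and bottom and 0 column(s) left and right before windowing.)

The receptive field on the zero-padded input at this output position is [0 / 19 / 15]. Elementwise product with the kernel and sum: 0·1 + 15·-1.

-15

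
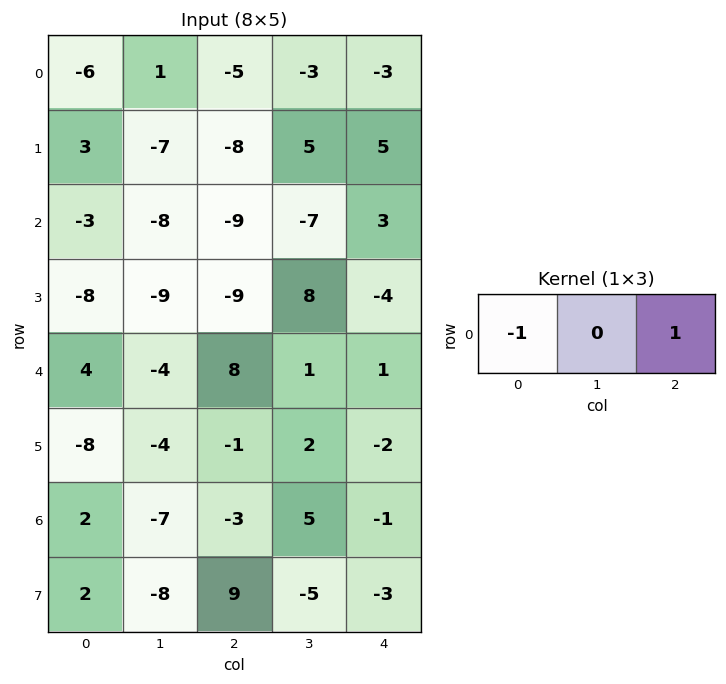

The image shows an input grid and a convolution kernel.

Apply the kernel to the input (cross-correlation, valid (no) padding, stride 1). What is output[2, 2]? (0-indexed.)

12

The receptive field on the input at this output position is [-9 -7 3]. Elementwise product with the kernel and sum: -9·-1 + 3·1.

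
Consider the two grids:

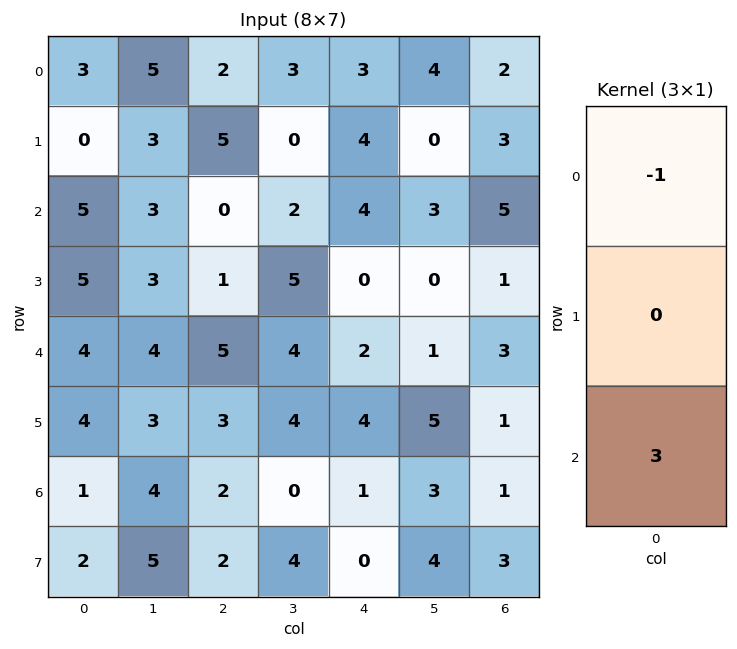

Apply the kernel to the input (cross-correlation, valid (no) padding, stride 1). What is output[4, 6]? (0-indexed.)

The receptive field on the input at this output position is [3 / 1 / 1]. Elementwise product with the kernel and sum: 3·-1 + 1·3.

0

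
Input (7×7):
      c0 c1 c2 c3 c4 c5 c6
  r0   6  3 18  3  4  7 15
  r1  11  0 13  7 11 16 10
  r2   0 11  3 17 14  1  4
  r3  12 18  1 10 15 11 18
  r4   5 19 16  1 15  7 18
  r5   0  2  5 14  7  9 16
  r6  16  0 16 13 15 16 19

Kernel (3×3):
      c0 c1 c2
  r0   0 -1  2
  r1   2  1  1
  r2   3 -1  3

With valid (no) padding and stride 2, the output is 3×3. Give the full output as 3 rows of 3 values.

Output[0,0]: The receptive field on the input at this output position is [6 3 18 / 11 0 13 / 0 11 3]. Elementwise product with the kernel and sum: 3·-1 + 18·2 + 11·2 + 0·1 + 13·1 + 0·3 + 11·-1 + 3·3.

66 83 124
82 130 158
116 140 154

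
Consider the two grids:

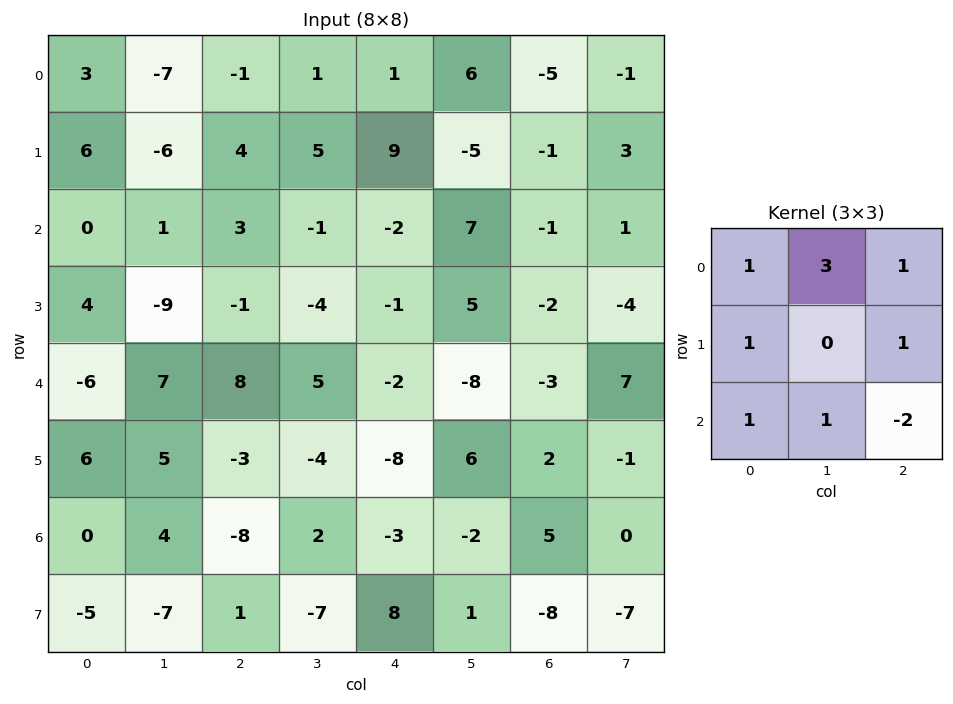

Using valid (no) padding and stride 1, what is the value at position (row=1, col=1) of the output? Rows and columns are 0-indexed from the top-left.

9

The receptive field on the input at this output position is [-6 4 5 / 1 3 -1 / -9 -1 -4]. Elementwise product with the kernel and sum: -6·1 + 4·3 + 5·1 + 1·1 + -1·1 + -9·1 + -1·1 + -4·-2.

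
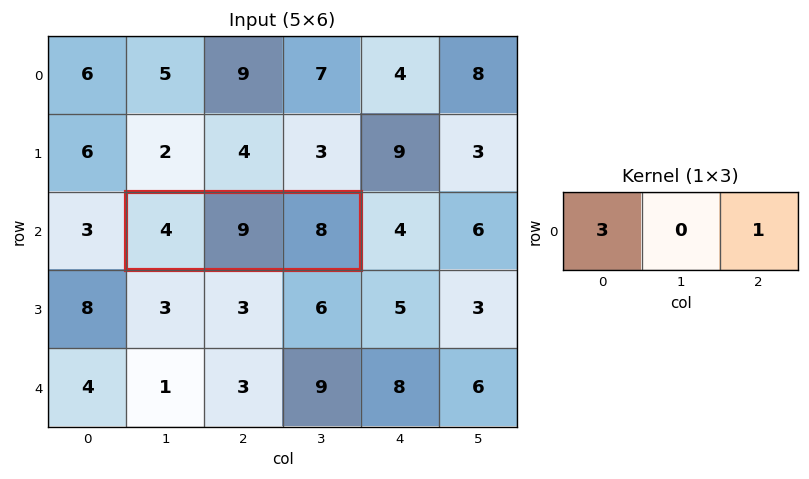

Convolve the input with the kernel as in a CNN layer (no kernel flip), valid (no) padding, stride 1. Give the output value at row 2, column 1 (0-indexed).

20

The receptive field on the input at this output position is [4 9 8]. Elementwise product with the kernel and sum: 4·3 + 8·1.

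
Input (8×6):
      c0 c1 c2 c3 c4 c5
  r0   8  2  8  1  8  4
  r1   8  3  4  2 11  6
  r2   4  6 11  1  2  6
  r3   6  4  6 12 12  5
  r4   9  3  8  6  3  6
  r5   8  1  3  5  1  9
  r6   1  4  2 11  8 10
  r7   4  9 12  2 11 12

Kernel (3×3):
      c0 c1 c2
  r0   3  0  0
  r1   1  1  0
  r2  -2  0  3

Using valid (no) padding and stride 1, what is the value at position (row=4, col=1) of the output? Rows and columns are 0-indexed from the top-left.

The receptive field on the input at this output position is [3 8 6 / 1 3 5 / 4 2 11]. Elementwise product with the kernel and sum: 3·3 + 1·1 + 3·1 + 4·-2 + 11·3.

38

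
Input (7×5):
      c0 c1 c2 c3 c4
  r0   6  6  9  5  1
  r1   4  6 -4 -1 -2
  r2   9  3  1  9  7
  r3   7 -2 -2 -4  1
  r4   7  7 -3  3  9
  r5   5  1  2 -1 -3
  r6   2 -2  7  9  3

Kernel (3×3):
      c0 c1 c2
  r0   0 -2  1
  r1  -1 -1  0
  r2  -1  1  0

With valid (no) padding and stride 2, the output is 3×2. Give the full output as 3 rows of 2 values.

Output[0,0]: The receptive field on the input at this output position is [6 6 9 / 4 6 -4 / 9 3 1]. Elementwise product with the kernel and sum: 6·-2 + 9·1 + 4·-1 + 6·-1 + 9·-1 + 3·1.
Output[0,1]: The receptive field on the input at this output position is [9 5 1 / -4 -1 -2 / 1 9 7]. Elementwise product with the kernel and sum: 5·-2 + 1·1 + -4·-1 + -1·-1 + 1·-1 + 9·1.

-19 4
-10 1
-27 4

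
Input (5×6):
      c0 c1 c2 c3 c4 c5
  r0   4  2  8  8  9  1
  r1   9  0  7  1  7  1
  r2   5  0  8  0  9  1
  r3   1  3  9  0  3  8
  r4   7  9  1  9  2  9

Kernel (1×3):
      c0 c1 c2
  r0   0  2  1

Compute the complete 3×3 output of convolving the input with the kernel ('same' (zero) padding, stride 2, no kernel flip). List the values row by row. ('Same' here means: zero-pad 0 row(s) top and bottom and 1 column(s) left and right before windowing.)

10 24 19
10 16 19
23 11 13

Output[0,0]: The receptive field on the zero-padded input at this output position is [0 4 2]. Elementwise product with the kernel and sum: 4·2 + 2·1.
Output[0,1]: The receptive field on the zero-padded input at this output position is [2 8 8]. Elementwise product with the kernel and sum: 8·2 + 8·1.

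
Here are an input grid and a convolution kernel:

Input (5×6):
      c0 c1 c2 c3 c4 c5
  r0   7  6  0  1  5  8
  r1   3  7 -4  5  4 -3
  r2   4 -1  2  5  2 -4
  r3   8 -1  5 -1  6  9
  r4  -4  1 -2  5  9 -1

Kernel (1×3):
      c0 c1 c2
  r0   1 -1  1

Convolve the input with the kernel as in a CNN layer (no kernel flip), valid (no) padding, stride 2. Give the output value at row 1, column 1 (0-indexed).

-1

The receptive field on the input at this output position is [2 5 2]. Elementwise product with the kernel and sum: 2·1 + 5·-1 + 2·1.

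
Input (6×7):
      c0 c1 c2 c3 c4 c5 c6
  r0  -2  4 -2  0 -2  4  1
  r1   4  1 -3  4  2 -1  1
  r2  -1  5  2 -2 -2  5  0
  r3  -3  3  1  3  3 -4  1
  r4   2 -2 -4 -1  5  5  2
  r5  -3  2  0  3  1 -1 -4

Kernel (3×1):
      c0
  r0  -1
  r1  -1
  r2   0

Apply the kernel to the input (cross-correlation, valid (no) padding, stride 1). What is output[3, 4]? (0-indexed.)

-8

The receptive field on the input at this output position is [3 / 5 / 1]. Elementwise product with the kernel and sum: 3·-1 + 5·-1.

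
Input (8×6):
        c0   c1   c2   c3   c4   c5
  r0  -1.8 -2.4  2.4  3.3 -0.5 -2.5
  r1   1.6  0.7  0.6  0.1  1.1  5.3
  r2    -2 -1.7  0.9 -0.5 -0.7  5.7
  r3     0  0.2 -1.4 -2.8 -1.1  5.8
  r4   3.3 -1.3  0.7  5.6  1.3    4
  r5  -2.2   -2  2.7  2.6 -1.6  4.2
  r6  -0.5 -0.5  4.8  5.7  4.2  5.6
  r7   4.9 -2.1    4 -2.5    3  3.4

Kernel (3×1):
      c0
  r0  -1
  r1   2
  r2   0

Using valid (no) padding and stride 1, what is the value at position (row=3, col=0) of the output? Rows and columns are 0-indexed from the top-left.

The receptive field on the input at this output position is [0 / 3.3 / -2.2]. Elementwise product with the kernel and sum: 0·-1 + 3.3·2.

6.6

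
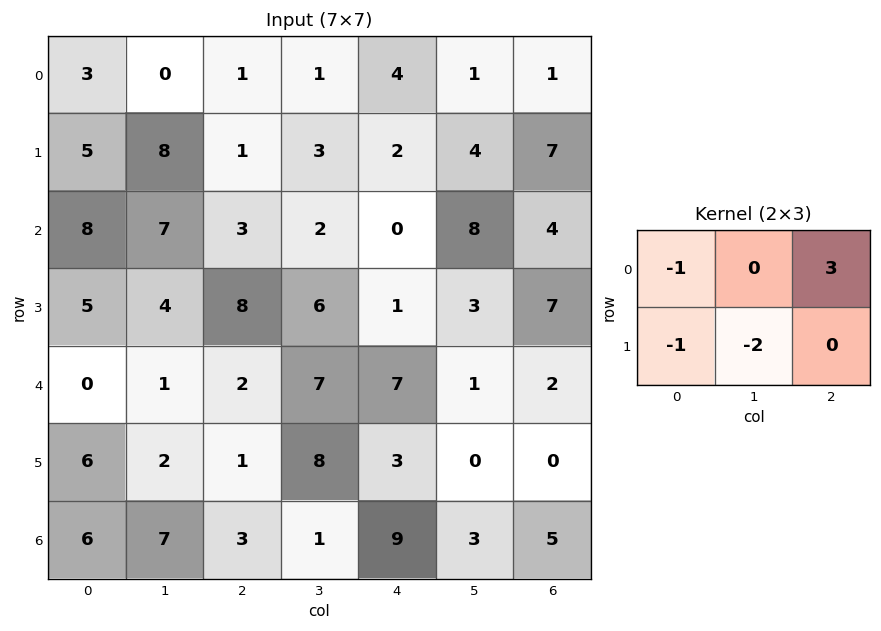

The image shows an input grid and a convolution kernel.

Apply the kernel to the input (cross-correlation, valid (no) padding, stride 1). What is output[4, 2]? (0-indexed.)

2

The receptive field on the input at this output position is [2 7 7 / 1 8 3]. Elementwise product with the kernel and sum: 2·-1 + 7·3 + 1·-1 + 8·-2.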